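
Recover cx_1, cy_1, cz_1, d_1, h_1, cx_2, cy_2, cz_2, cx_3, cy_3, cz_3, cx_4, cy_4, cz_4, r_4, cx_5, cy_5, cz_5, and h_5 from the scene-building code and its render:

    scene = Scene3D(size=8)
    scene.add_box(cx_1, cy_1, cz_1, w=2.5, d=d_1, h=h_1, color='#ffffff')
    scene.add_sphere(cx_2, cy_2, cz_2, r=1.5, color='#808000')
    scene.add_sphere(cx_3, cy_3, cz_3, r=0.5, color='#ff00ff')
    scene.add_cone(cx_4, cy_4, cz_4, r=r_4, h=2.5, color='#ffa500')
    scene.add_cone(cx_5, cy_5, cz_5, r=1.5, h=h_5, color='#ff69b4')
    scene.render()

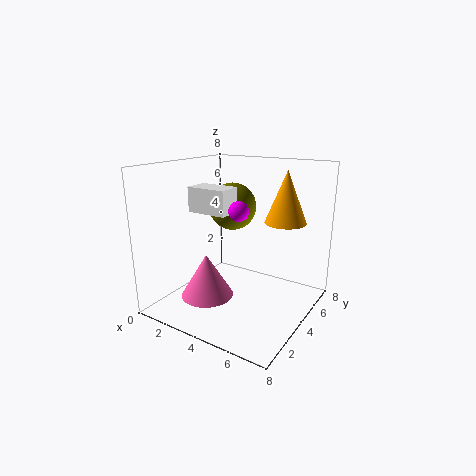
cx_1 = 0.5; cy_1 = 4; cz_1 = 5; d_1 = 1.5; h_1 = 1.5; cx_2 = 2; cy_2 = 6.5; cz_2 = 5; cx_3 = 5; cy_3 = 2.5; cz_3 = 6; cx_4 = 7; cy_4 = 3.5; cz_4 = 5.5; r_4 = 1; cx_5 = 2.5; cy_5 = 3; cz_5 = 0.5; h_5 = 2.5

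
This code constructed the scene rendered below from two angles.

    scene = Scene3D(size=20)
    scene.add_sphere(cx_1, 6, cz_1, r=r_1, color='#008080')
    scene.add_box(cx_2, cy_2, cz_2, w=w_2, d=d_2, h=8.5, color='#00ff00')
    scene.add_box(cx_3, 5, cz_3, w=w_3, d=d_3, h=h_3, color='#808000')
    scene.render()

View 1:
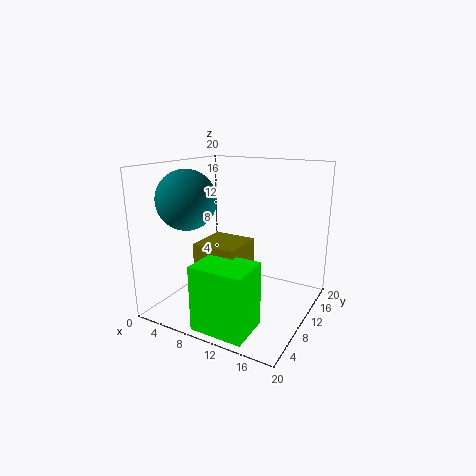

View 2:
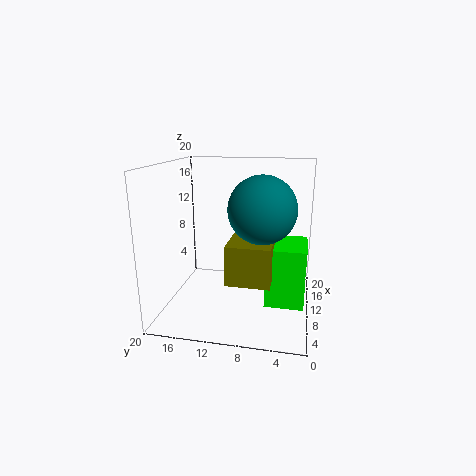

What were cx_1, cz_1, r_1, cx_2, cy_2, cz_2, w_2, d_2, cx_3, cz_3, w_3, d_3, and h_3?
cx_1 = 4.5; cz_1 = 15.5; r_1 = 4; cx_2 = 8.5; cy_2 = 0.5; cz_2 = 0.5; w_2 = 7; d_2 = 5.5; cx_3 = 6; cz_3 = 4.5; w_3 = 6; d_3 = 6; h_3 = 5.5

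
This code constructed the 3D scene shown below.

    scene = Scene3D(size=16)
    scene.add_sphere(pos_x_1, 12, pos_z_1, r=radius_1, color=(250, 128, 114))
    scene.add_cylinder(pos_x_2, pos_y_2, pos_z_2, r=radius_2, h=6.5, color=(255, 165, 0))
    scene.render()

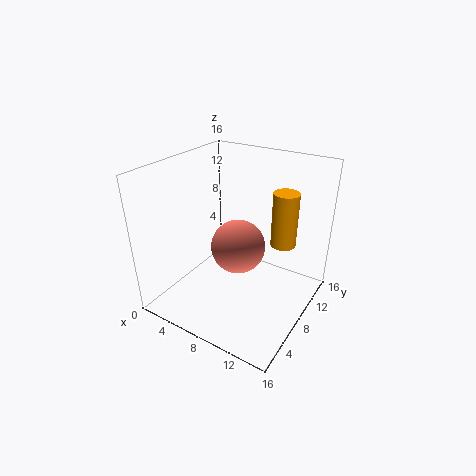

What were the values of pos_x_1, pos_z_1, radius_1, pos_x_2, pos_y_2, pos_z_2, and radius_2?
pos_x_1 = 5.5
pos_z_1 = 4
radius_1 = 3.5
pos_x_2 = 11.5
pos_y_2 = 12.5
pos_z_2 = 6
radius_2 = 1.5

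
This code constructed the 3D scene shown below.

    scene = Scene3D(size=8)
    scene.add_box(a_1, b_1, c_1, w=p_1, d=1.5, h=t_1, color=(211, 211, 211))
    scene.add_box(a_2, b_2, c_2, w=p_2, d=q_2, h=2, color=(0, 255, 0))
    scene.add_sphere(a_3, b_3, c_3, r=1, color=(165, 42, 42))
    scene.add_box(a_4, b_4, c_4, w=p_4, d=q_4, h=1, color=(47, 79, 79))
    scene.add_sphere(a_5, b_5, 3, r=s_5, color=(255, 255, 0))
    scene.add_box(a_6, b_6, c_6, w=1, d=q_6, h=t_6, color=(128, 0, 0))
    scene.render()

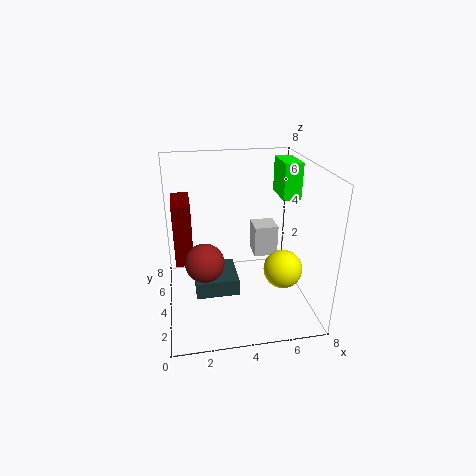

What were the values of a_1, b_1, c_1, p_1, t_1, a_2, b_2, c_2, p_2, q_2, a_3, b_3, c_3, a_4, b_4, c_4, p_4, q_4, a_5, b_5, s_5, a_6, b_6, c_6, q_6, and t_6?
a_1 = 5.5, b_1 = 6, c_1 = 1.5, p_1 = 1.5, t_1 = 2, a_2 = 6.5, b_2 = 4, c_2 = 6, p_2 = 1, q_2 = 2, a_3 = 2, b_3 = 2.5, c_3 = 3.5, a_4 = 1.5, b_4 = 3.5, c_4 = 0.5, p_4 = 2.5, q_4 = 2.5, a_5 = 6, b_5 = 2, s_5 = 1, a_6 = 0.5, b_6 = 4, c_6 = 2.5, q_6 = 2.5, t_6 = 3.5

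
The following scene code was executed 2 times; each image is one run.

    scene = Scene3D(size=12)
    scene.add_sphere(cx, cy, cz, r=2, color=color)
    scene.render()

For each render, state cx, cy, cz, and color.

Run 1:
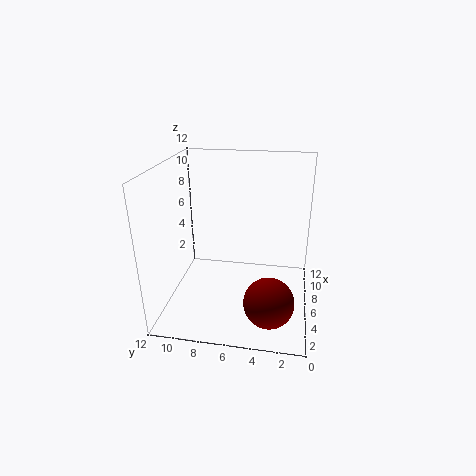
cx = 3
cy = 3
cz = 2
color = 'maroon'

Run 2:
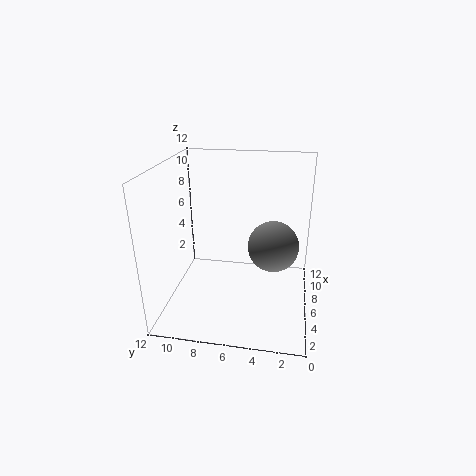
cx = 5
cy = 3
cz = 6
color = 'gray'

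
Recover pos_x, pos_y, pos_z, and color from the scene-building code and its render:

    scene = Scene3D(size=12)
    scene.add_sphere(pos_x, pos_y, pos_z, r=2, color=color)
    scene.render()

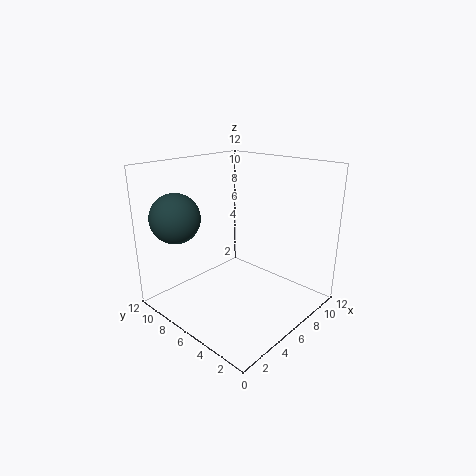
pos_x = 2
pos_y = 9
pos_z = 8
color = 'darkslategray'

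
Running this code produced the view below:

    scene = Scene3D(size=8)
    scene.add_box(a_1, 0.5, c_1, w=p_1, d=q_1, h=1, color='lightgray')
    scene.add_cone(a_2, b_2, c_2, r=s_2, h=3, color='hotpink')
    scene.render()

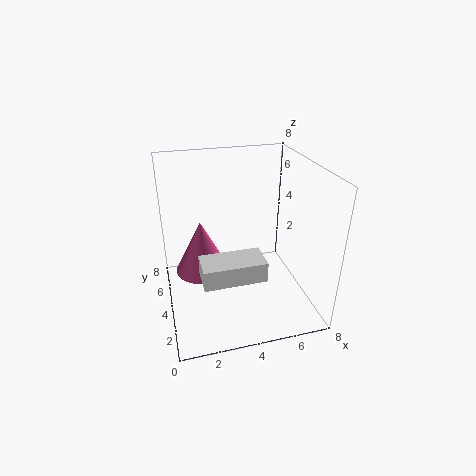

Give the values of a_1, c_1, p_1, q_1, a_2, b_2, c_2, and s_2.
a_1 = 1.5
c_1 = 3.5
p_1 = 3
q_1 = 1.5
a_2 = 2
b_2 = 4.5
c_2 = 2
s_2 = 1.5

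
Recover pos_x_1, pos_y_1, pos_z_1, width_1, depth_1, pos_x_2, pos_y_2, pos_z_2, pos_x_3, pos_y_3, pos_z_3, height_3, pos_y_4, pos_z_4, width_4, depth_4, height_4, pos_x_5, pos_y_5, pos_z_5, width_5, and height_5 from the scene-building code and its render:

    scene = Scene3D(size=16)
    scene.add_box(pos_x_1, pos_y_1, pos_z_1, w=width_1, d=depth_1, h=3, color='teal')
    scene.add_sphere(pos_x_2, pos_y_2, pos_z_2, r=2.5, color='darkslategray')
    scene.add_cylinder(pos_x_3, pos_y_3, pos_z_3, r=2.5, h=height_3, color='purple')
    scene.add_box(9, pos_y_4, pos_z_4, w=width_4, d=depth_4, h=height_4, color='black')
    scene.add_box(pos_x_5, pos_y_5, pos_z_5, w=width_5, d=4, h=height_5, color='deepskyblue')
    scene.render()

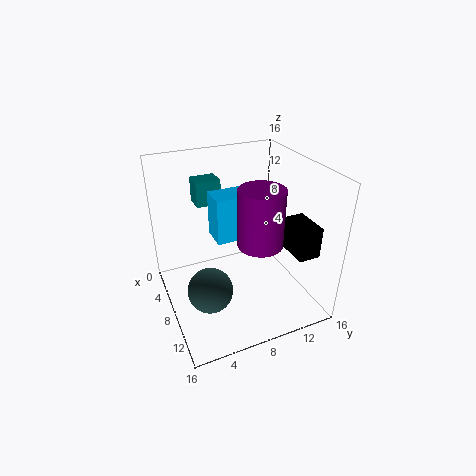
pos_x_1 = 0.5
pos_y_1 = 5
pos_z_1 = 10
width_1 = 2.5
depth_1 = 3
pos_x_2 = 9.5
pos_y_2 = 4
pos_z_2 = 3
pos_x_3 = 9.5
pos_y_3 = 10
pos_z_3 = 7.5
height_3 = 6.5
pos_y_4 = 13
pos_z_4 = 6.5
width_4 = 4
depth_4 = 2.5
height_4 = 3.5
pos_x_5 = 5.5
pos_y_5 = 5.5
pos_z_5 = 8
width_5 = 3
height_5 = 5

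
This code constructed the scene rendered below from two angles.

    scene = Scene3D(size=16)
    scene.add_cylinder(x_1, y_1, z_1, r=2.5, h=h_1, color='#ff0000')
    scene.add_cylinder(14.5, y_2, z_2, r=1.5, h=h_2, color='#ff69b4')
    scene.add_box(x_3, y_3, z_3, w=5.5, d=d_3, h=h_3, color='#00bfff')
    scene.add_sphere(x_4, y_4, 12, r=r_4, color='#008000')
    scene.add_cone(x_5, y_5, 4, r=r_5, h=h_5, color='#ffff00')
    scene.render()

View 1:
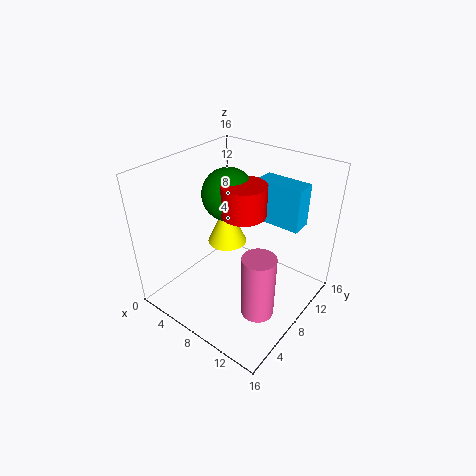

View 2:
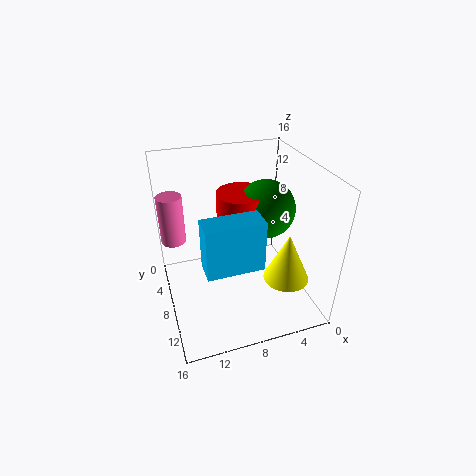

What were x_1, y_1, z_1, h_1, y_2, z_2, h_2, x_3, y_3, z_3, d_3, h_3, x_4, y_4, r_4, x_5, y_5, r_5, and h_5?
x_1 = 8
y_1 = 9
z_1 = 10.5
h_1 = 3.5
y_2 = 2.5
z_2 = 5.5
h_2 = 6
x_3 = 7.5
y_3 = 12
z_3 = 8.5
d_3 = 2.5
h_3 = 5
x_4 = 5.5
y_4 = 9.5
r_4 = 3
x_5 = 3.5
y_5 = 11.5
r_5 = 2.5
h_5 = 5.5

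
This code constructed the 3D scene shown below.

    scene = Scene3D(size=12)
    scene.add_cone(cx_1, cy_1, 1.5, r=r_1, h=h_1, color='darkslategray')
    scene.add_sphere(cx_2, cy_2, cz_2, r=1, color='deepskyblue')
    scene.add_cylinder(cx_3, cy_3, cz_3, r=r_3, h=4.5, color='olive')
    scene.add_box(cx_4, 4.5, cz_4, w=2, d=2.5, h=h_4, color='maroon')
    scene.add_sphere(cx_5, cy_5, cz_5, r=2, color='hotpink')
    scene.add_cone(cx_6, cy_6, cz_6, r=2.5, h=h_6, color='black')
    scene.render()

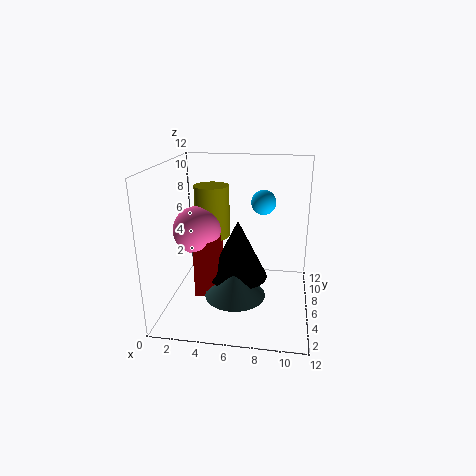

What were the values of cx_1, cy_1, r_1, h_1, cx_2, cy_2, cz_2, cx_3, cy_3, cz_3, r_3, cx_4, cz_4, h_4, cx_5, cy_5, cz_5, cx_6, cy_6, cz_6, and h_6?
cx_1 = 6
cy_1 = 4.5
r_1 = 2.5
h_1 = 2.5
cx_2 = 8
cy_2 = 6.5
cz_2 = 9
cx_3 = 3.5
cy_3 = 7.5
cz_3 = 5.5
r_3 = 1.5
cx_4 = 2.5
cz_4 = 1
h_4 = 5
cx_5 = 2.5
cy_5 = 6
cz_5 = 6.5
cx_6 = 6
cy_6 = 6
cz_6 = 2.5
h_6 = 5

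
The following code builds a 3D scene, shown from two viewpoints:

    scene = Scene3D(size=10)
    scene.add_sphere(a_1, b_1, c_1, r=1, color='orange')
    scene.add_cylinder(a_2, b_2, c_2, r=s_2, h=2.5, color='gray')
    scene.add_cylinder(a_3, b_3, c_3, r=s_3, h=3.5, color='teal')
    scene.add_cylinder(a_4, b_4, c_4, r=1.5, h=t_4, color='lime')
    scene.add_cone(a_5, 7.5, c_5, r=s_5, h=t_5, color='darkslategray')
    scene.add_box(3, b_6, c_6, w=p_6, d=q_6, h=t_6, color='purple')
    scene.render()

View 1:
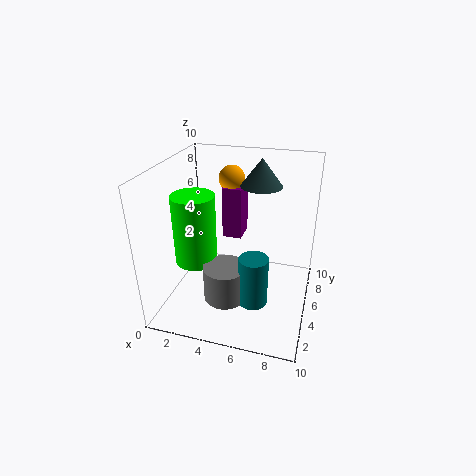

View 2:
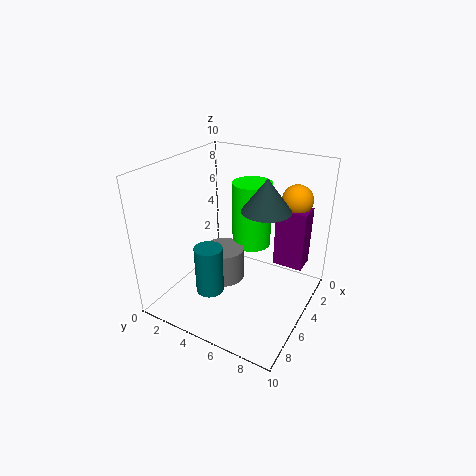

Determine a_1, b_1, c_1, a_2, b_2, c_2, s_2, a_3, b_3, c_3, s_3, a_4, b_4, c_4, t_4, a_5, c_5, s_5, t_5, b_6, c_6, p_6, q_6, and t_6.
a_1 = 3.5, b_1 = 8.5, c_1 = 8, a_2 = 4.5, b_2 = 3.5, c_2 = 1, s_2 = 1.5, a_3 = 6.5, b_3 = 3.5, c_3 = 1, s_3 = 1, a_4 = 2, b_4 = 4.5, c_4 = 3, t_4 = 5, a_5 = 6, c_5 = 8, s_5 = 1.5, t_5 = 2, b_6 = 7.5, c_6 = 3.5, p_6 = 1.5, q_6 = 2, t_6 = 4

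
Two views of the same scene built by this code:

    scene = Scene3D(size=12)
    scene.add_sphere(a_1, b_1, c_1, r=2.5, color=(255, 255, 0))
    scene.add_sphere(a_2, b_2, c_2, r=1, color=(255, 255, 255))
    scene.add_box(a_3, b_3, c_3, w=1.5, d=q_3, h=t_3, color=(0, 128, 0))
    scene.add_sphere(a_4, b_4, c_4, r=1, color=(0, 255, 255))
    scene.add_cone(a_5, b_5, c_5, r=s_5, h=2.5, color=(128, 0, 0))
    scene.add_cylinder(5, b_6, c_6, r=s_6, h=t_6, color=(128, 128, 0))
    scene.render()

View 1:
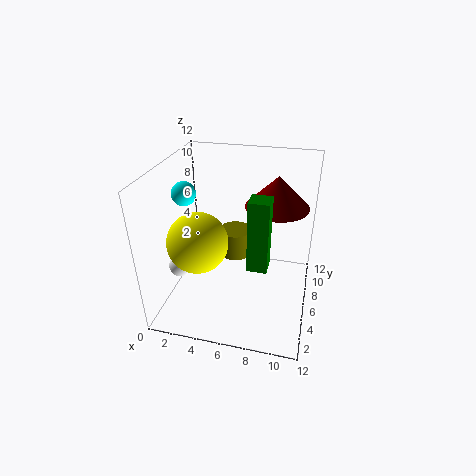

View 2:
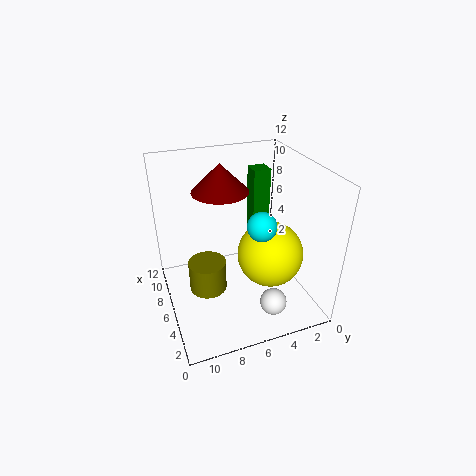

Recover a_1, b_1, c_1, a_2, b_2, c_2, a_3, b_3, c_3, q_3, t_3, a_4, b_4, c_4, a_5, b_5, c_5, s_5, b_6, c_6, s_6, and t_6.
a_1 = 3; b_1 = 4.5; c_1 = 6; a_2 = 1; b_2 = 5; c_2 = 3; a_3 = 7.5; b_3 = 2.5; c_3 = 5.5; q_3 = 1.5; t_3 = 5.5; a_4 = 1.5; b_4 = 6; c_4 = 9.5; a_5 = 9; b_5 = 6.5; c_5 = 9; s_5 = 2.5; b_6 = 9; c_6 = 2.5; s_6 = 1.5; t_6 = 2.5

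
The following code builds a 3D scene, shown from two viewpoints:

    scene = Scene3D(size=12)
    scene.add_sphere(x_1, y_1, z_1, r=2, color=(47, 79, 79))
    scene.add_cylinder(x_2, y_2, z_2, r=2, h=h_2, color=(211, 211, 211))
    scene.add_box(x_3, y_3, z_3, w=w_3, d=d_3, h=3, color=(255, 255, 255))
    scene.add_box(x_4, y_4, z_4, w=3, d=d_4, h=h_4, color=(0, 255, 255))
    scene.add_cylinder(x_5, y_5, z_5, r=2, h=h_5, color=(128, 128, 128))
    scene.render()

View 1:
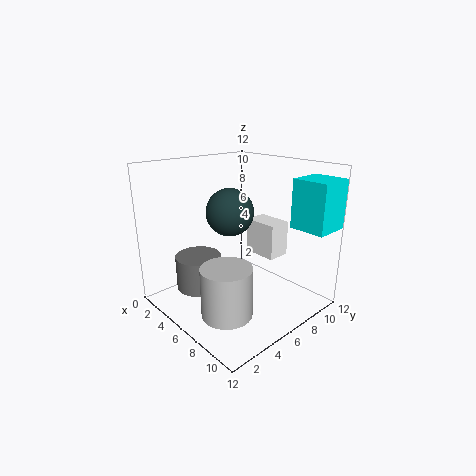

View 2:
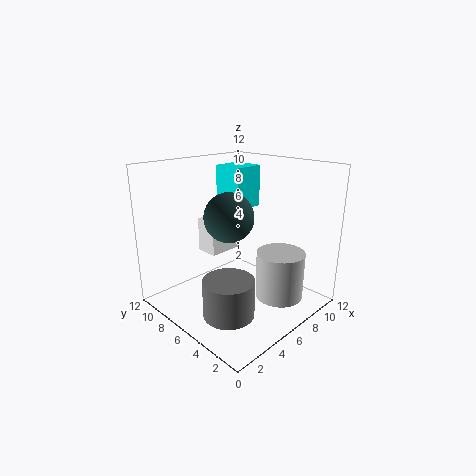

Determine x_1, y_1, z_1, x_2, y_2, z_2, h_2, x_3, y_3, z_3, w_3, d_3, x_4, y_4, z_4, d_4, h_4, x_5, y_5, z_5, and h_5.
x_1 = 5, y_1 = 6, z_1 = 8, x_2 = 8, y_2 = 3, z_2 = 1, h_2 = 4, x_3 = 5, y_3 = 8, z_3 = 4, w_3 = 3, d_3 = 2, x_4 = 9, y_4 = 9, z_4 = 7, d_4 = 3, h_4 = 4, x_5 = 3, y_5 = 4, z_5 = 1, h_5 = 3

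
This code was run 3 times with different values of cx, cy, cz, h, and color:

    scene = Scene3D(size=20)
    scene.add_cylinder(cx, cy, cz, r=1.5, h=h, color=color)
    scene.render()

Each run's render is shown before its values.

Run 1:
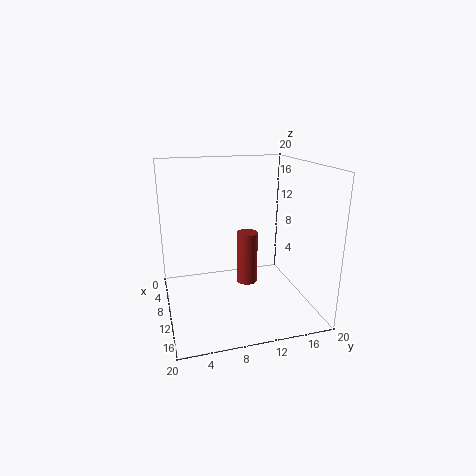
cx = 9.5; cy = 11.5; cz = 3; h = 7.5; color = 'brown'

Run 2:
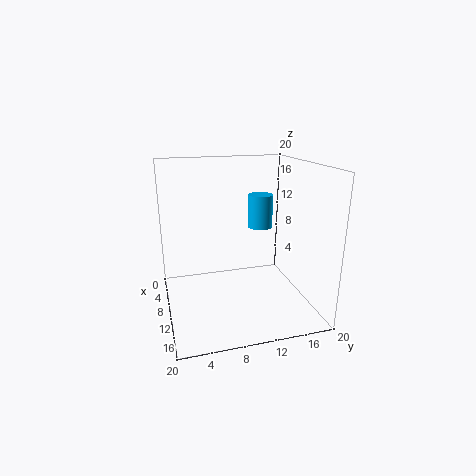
cx = 14.5; cy = 11.5; cz = 13; h = 4; color = 'deepskyblue'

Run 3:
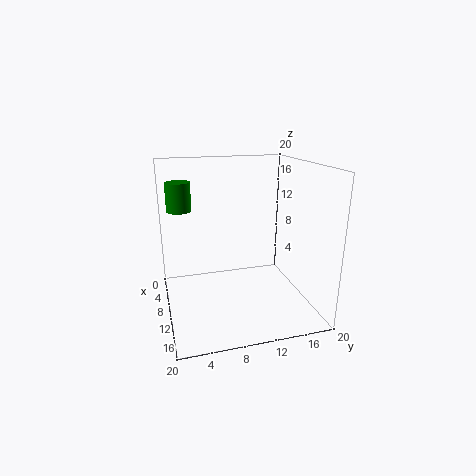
cx = 12; cy = 2; cz = 15; h = 3.5; color = 'green'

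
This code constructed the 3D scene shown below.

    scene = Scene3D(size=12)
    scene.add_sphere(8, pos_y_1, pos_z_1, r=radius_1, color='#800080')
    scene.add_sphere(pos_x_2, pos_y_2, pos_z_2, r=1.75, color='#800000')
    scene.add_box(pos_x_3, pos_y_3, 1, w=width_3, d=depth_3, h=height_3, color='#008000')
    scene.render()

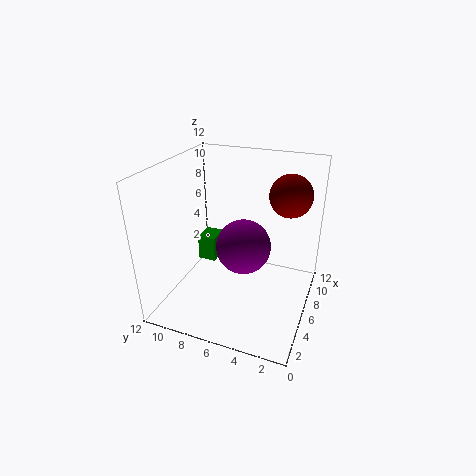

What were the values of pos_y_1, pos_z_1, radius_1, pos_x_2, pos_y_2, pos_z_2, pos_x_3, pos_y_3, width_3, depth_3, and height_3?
pos_y_1 = 6.25; pos_z_1 = 4; radius_1 = 2.5; pos_x_2 = 8; pos_y_2 = 2.25; pos_z_2 = 9.5; pos_x_3 = 9; pos_y_3 = 9.75; width_3 = 2.25; depth_3 = 1.75; height_3 = 2.5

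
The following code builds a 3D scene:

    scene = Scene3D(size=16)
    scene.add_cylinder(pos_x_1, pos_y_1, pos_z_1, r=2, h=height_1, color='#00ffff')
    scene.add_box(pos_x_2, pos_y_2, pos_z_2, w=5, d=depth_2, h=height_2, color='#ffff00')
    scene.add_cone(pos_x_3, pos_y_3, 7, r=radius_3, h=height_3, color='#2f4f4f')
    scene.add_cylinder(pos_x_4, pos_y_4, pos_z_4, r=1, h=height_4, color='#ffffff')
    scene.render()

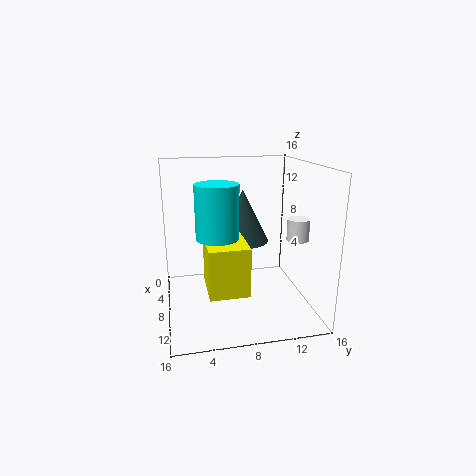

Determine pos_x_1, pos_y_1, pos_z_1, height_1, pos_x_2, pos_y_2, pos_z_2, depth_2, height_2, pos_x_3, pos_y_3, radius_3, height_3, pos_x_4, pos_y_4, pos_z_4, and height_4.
pos_x_1 = 13, pos_y_1 = 5, pos_z_1 = 10, height_1 = 5, pos_x_2 = 9, pos_y_2 = 4, pos_z_2 = 4, depth_2 = 4, height_2 = 5, pos_x_3 = 6, pos_y_3 = 9, radius_3 = 3, height_3 = 6, pos_x_4 = 15, pos_y_4 = 12, pos_z_4 = 10, height_4 = 2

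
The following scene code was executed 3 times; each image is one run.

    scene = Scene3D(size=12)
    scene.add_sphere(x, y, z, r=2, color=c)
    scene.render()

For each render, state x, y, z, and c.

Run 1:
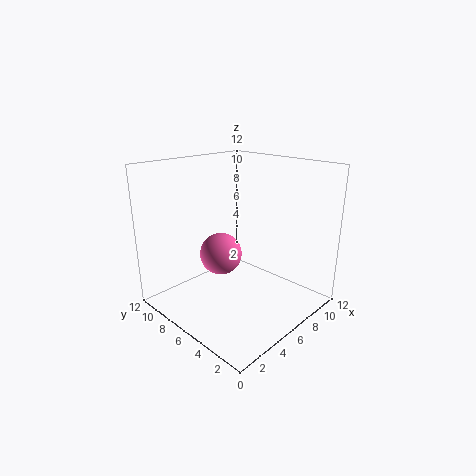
x = 7.25
y = 9.5
z = 3
c = 'hotpink'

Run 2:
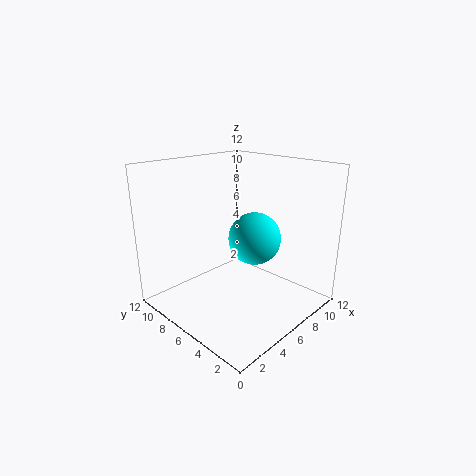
x = 5.5
y = 3.75
z = 6.75
c = 'cyan'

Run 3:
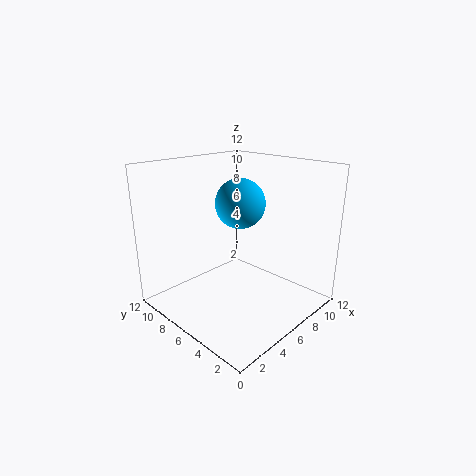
x = 6
y = 5.75
z = 9
c = 'deepskyblue'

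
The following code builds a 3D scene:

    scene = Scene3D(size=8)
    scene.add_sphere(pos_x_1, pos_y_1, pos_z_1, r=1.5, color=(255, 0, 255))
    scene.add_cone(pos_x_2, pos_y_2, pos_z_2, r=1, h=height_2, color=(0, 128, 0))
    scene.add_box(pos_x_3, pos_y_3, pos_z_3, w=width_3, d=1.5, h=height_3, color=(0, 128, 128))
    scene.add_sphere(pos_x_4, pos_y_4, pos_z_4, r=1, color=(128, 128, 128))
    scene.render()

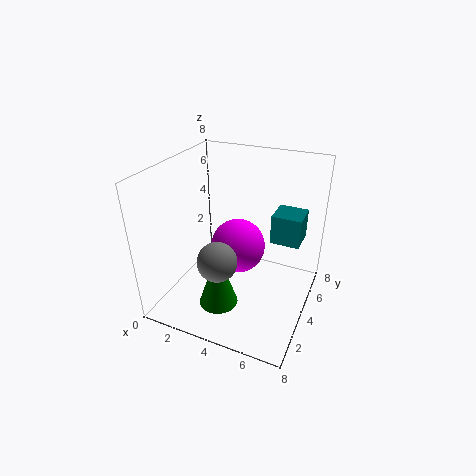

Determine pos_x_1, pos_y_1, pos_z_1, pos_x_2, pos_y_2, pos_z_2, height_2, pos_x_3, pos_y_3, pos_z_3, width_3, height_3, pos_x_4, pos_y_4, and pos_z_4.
pos_x_1 = 4; pos_y_1 = 4; pos_z_1 = 3.5; pos_x_2 = 4; pos_y_2 = 1.5; pos_z_2 = 1.5; height_2 = 3; pos_x_3 = 6; pos_y_3 = 3.5; pos_z_3 = 4.5; width_3 = 1.5; height_3 = 1.5; pos_x_4 = 4; pos_y_4 = 1.5; pos_z_4 = 4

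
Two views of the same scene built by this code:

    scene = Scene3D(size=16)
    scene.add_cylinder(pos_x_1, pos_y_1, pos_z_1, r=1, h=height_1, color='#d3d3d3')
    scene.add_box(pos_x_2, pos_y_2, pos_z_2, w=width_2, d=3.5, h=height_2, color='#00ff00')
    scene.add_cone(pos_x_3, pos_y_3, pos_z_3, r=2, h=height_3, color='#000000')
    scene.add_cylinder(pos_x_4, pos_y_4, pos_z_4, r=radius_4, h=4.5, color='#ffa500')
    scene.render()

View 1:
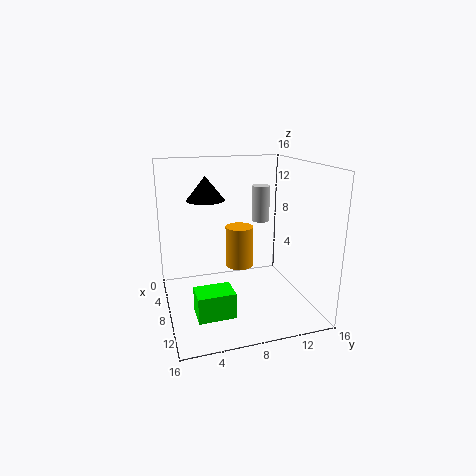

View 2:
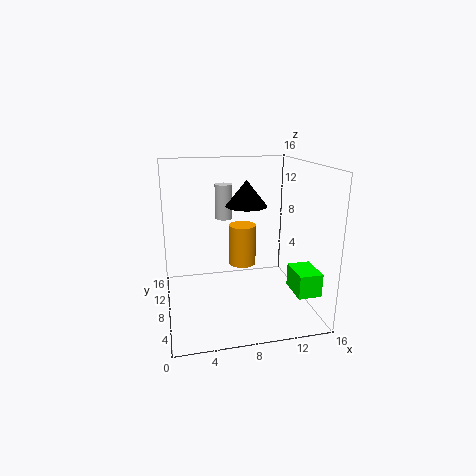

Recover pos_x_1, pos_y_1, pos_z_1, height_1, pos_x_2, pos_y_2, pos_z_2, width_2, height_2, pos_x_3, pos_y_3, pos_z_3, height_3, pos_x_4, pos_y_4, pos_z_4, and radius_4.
pos_x_1 = 7; pos_y_1 = 11; pos_z_1 = 9.5; height_1 = 4; pos_x_2 = 13; pos_y_2 = 2; pos_z_2 = 3; width_2 = 2.5; height_2 = 2.5; pos_x_3 = 8; pos_y_3 = 4.5; pos_z_3 = 12.5; height_3 = 2.5; pos_x_4 = 8.5; pos_y_4 = 8; pos_z_4 = 5; radius_4 = 1.5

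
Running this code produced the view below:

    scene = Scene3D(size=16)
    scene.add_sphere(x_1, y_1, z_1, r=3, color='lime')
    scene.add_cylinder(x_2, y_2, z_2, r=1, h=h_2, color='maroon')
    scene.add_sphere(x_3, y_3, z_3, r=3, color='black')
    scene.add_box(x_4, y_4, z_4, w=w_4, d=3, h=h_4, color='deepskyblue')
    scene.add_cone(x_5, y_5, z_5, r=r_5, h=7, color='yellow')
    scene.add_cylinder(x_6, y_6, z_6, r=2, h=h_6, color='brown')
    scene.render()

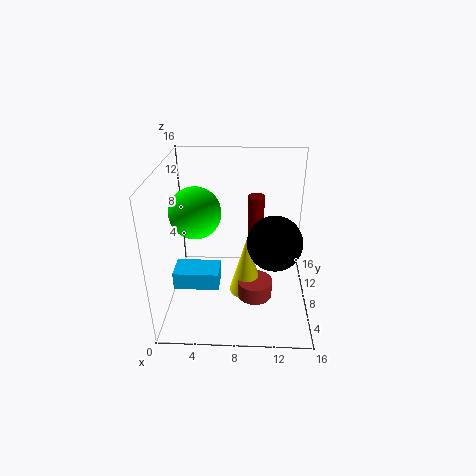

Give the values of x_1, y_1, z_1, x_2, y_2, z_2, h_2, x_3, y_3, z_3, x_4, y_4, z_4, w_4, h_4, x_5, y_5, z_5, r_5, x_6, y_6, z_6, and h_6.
x_1 = 3
y_1 = 10
z_1 = 10
x_2 = 10
y_2 = 13
z_2 = 5
h_2 = 6
x_3 = 12
y_3 = 7
z_3 = 8
x_4 = 1
y_4 = 5
z_4 = 3
w_4 = 5
h_4 = 2
x_5 = 9
y_5 = 8
z_5 = 1
r_5 = 2
x_6 = 10
y_6 = 7
z_6 = 1
h_6 = 2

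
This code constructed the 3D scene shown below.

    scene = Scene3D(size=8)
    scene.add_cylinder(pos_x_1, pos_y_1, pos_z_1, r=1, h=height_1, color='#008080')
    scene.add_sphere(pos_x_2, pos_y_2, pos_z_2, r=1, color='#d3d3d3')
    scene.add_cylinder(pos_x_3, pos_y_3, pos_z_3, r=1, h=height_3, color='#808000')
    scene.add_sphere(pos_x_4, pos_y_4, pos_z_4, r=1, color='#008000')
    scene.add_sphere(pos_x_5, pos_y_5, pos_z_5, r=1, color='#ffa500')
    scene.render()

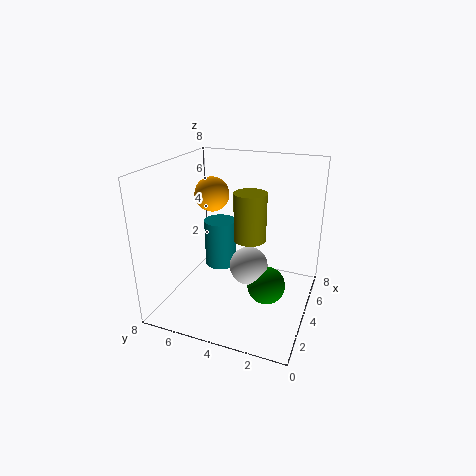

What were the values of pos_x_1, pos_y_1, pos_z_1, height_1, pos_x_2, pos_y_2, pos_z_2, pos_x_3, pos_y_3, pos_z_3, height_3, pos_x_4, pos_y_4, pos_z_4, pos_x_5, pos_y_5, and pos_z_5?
pos_x_1 = 6; pos_y_1 = 6; pos_z_1 = 1; height_1 = 3; pos_x_2 = 3; pos_y_2 = 3; pos_z_2 = 3; pos_x_3 = 6; pos_y_3 = 4; pos_z_3 = 3; height_3 = 3; pos_x_4 = 3; pos_y_4 = 2; pos_z_4 = 2; pos_x_5 = 5; pos_y_5 = 6; pos_z_5 = 6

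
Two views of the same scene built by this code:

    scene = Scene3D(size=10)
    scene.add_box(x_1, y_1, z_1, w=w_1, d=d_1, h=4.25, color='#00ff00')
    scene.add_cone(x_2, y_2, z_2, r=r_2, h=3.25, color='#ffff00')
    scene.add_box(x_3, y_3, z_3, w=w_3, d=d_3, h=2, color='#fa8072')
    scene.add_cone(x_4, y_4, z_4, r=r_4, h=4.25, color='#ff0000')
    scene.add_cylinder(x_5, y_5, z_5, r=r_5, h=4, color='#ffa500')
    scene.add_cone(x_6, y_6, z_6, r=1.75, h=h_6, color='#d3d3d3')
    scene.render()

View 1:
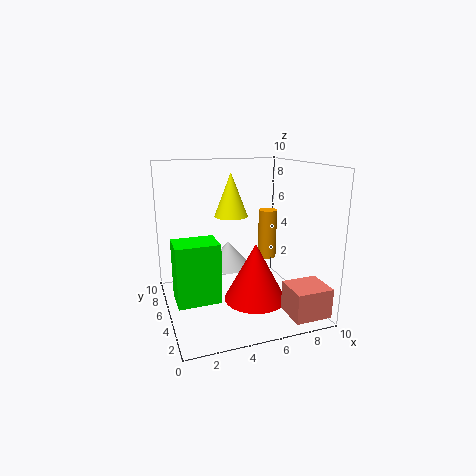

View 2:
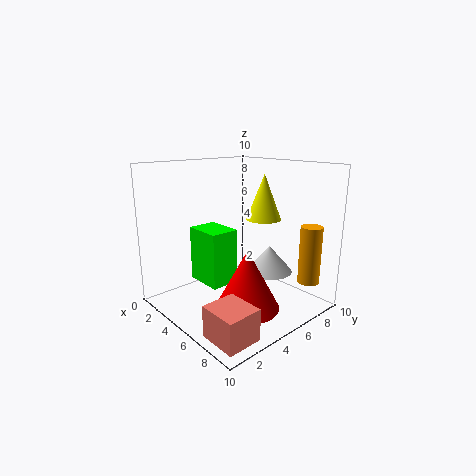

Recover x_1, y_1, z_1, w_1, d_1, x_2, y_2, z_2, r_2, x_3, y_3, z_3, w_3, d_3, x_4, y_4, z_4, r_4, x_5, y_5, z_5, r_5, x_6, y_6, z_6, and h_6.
x_1 = 0.5; y_1 = 4; z_1 = 0.75; w_1 = 3; d_1 = 2.25; x_2 = 5.25; y_2 = 7.25; z_2 = 6; r_2 = 1.25; x_3 = 7.25; y_3 = 0.25; z_3 = 0.5; w_3 = 2.5; d_3 = 2.25; x_4 = 6.25; y_4 = 4.75; z_4 = 0.25; r_4 = 2.25; x_5 = 8.75; y_5 = 8.25; z_5 = 2; r_5 = 0.75; x_6 = 5.25; y_6 = 8; z_6 = 1.75; h_6 = 2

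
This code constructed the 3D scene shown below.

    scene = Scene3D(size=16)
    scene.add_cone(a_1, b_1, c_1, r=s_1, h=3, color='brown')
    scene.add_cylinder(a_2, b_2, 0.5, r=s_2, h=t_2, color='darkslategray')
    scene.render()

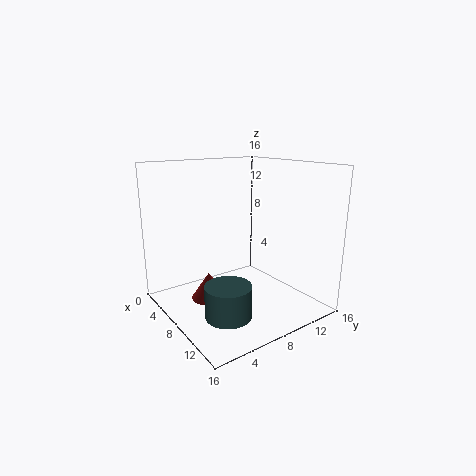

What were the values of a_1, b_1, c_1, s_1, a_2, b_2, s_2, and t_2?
a_1 = 6.5; b_1 = 5; c_1 = 1; s_1 = 2; a_2 = 10.5; b_2 = 5; s_2 = 2.5; t_2 = 3.5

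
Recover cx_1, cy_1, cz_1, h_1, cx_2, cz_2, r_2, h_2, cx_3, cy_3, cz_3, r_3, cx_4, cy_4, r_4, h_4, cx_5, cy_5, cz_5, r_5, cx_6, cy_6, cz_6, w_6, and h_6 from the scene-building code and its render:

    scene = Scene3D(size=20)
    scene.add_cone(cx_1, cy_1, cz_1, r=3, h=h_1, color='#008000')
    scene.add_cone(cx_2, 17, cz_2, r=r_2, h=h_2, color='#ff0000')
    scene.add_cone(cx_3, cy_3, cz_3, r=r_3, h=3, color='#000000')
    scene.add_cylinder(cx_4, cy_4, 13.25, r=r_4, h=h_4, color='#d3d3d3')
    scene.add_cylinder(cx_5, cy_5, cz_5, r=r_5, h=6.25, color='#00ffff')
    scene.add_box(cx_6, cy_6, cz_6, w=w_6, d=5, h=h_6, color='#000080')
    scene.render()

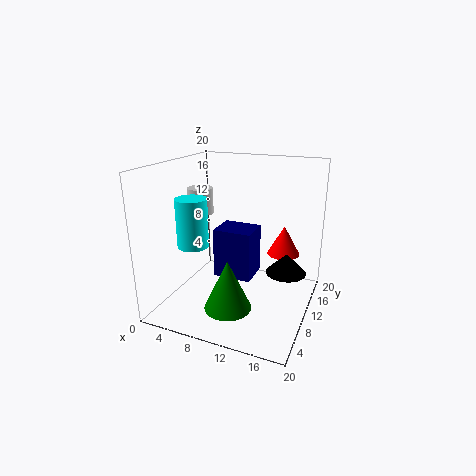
cx_1 = 11.25
cy_1 = 3.75
cz_1 = 3
h_1 = 6.5
cx_2 = 14.75
cz_2 = 5.5
r_2 = 2.5
h_2 = 4.5
cx_3 = 16
cy_3 = 14.25
cz_3 = 3.75
r_3 = 3
cx_4 = 4.75
cy_4 = 9.25
r_4 = 1.75
h_4 = 3.5
cx_5 = 6
cy_5 = 4.75
cz_5 = 10.25
r_5 = 2
cx_6 = 4.75
cy_6 = 12.5
cz_6 = 1.75
w_6 = 6
h_6 = 7.75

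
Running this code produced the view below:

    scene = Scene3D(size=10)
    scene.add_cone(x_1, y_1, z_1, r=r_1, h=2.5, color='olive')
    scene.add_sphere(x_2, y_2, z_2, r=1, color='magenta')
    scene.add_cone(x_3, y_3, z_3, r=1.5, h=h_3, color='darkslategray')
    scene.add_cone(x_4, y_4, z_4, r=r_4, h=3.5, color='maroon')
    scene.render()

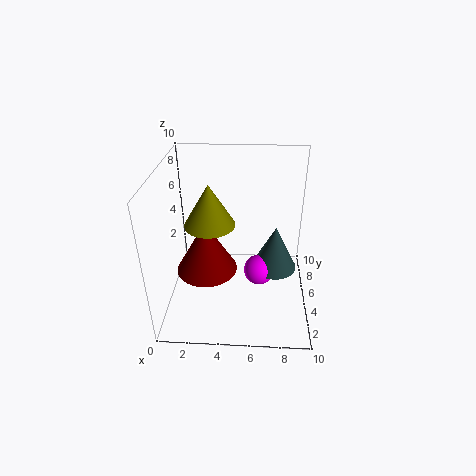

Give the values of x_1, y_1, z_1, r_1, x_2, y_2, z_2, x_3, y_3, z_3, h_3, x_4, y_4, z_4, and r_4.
x_1 = 3.5, y_1 = 2.5, z_1 = 7.5, r_1 = 1.5, x_2 = 6.5, y_2 = 3.5, z_2 = 3.5, x_3 = 7.5, y_3 = 4, z_3 = 3.5, h_3 = 3, x_4 = 3, y_4 = 3.5, z_4 = 3.5, r_4 = 2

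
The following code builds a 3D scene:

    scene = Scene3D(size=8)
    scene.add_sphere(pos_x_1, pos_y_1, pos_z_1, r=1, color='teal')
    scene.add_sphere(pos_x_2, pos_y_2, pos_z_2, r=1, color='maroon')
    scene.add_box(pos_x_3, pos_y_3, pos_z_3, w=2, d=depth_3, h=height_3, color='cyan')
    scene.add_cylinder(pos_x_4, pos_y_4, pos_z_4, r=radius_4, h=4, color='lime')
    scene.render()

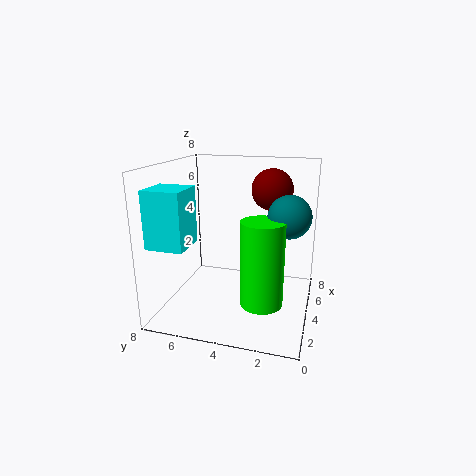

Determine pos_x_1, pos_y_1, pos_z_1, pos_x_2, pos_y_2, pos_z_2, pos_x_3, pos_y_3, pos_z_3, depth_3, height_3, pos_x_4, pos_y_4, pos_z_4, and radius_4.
pos_x_1 = 2, pos_y_1 = 1, pos_z_1 = 6, pos_x_2 = 3, pos_y_2 = 2, pos_z_2 = 7, pos_x_3 = 1, pos_y_3 = 6, pos_z_3 = 4, depth_3 = 2, height_3 = 3, pos_x_4 = 1, pos_y_4 = 2, pos_z_4 = 2, radius_4 = 1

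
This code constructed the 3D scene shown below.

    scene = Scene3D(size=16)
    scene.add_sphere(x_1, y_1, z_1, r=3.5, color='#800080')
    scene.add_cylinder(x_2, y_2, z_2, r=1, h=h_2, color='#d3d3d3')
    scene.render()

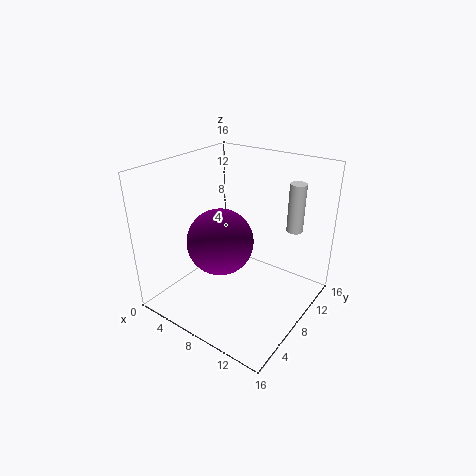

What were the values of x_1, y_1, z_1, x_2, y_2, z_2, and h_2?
x_1 = 7.5, y_1 = 5.5, z_1 = 8.5, x_2 = 11.5, y_2 = 15, z_2 = 7, h_2 = 6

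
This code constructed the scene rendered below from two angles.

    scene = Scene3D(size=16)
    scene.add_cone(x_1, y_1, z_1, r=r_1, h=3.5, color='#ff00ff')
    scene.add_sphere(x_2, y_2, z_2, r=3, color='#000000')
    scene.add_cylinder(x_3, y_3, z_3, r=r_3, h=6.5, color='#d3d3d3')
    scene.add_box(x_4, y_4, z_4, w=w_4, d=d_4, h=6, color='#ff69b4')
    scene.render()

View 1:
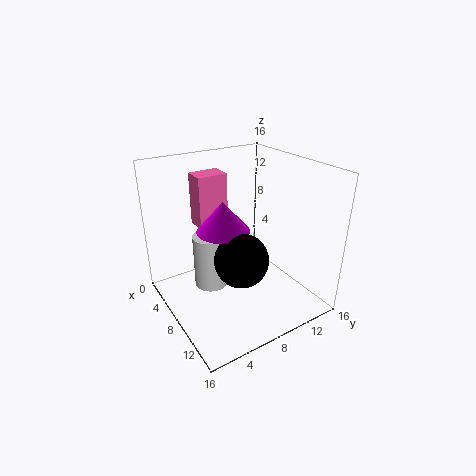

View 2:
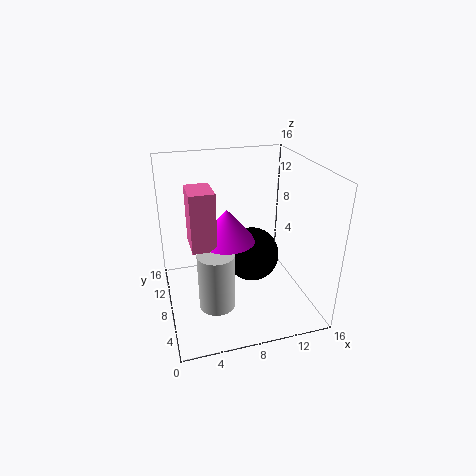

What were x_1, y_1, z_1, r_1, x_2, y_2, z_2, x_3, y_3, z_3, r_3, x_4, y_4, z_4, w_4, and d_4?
x_1 = 6.5, y_1 = 7, z_1 = 8.5, r_1 = 3, x_2 = 9.5, y_2 = 7.5, z_2 = 6, x_3 = 5, y_3 = 6, z_3 = 1, r_3 = 2, x_4 = 2.5, y_4 = 5, z_4 = 8.5, w_4 = 2.5, d_4 = 3.5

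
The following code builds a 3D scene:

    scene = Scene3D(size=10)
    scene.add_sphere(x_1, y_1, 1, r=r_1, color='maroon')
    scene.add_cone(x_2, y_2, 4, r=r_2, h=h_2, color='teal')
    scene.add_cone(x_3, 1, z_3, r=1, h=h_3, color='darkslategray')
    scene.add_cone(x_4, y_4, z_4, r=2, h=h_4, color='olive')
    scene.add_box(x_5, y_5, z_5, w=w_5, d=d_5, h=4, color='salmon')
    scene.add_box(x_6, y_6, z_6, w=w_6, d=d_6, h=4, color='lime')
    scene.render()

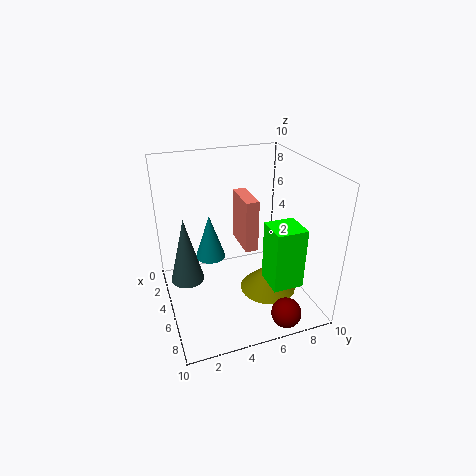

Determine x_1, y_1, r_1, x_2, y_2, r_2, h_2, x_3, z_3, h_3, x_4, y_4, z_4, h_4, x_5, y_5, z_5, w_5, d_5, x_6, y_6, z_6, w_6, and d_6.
x_1 = 9; y_1 = 7; r_1 = 1; x_2 = 5; y_2 = 3; r_2 = 1; h_2 = 3; x_3 = 7; z_3 = 4; h_3 = 4; x_4 = 6; y_4 = 7; z_4 = 1; h_4 = 2; x_5 = 1; y_5 = 6; z_5 = 3; w_5 = 3; d_5 = 1; x_6 = 7; y_6 = 6; z_6 = 3; w_6 = 2; d_6 = 2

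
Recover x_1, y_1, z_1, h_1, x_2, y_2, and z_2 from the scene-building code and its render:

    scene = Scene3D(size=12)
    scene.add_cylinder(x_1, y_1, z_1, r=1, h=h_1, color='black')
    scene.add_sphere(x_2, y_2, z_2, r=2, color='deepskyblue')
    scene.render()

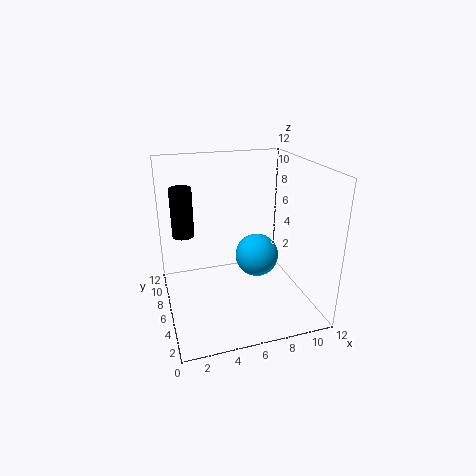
x_1 = 2, y_1 = 10, z_1 = 5, h_1 = 4.5, x_2 = 8.5, y_2 = 8, z_2 = 3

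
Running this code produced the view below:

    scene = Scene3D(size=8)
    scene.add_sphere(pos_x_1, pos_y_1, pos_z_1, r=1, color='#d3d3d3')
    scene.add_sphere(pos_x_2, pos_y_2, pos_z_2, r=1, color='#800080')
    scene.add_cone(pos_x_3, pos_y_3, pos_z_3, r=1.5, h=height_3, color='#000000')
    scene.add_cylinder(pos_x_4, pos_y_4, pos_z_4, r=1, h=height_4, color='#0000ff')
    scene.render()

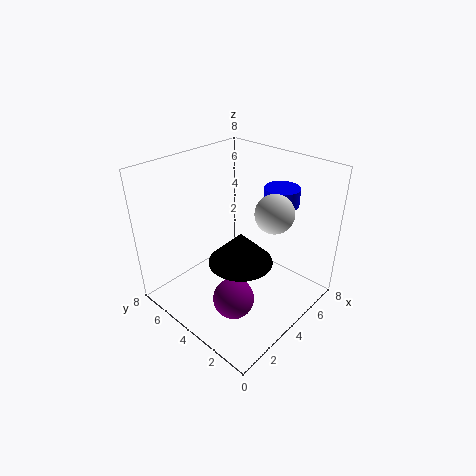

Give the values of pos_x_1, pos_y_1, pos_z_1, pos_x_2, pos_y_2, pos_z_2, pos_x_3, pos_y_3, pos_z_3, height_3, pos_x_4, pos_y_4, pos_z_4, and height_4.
pos_x_1 = 4.5; pos_y_1 = 2; pos_z_1 = 6; pos_x_2 = 1.5; pos_y_2 = 2; pos_z_2 = 2.5; pos_x_3 = 2; pos_y_3 = 2; pos_z_3 = 4.5; height_3 = 1.5; pos_x_4 = 6.5; pos_y_4 = 3; pos_z_4 = 5.5; height_4 = 1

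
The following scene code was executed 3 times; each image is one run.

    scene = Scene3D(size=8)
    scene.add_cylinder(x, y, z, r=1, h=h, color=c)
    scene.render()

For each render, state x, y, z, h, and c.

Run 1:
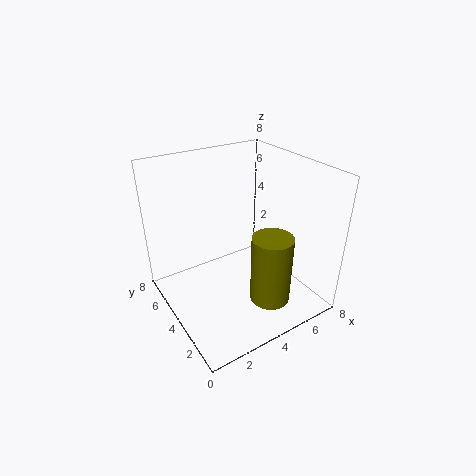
x = 4
y = 1
z = 2
h = 3.5
c = 'olive'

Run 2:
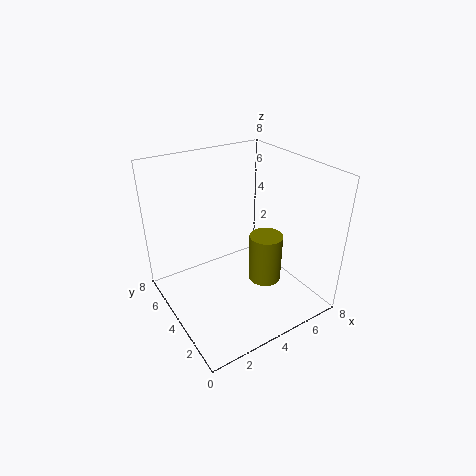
x = 6
y = 4
z = 0.5
h = 3
c = 'olive'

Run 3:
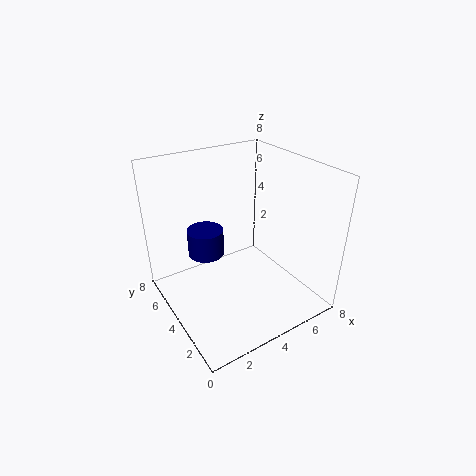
x = 2.5
y = 5
z = 3
h = 1.5
c = 'navy'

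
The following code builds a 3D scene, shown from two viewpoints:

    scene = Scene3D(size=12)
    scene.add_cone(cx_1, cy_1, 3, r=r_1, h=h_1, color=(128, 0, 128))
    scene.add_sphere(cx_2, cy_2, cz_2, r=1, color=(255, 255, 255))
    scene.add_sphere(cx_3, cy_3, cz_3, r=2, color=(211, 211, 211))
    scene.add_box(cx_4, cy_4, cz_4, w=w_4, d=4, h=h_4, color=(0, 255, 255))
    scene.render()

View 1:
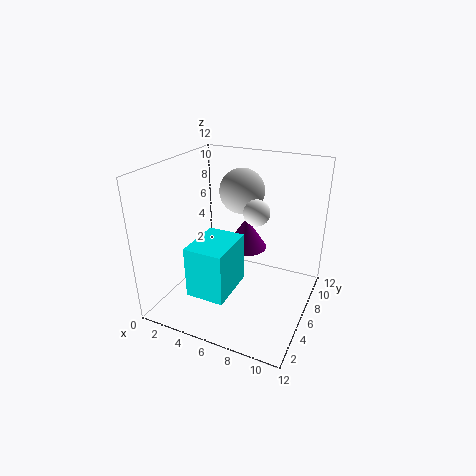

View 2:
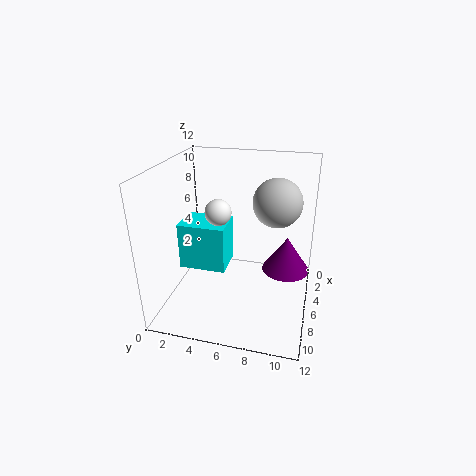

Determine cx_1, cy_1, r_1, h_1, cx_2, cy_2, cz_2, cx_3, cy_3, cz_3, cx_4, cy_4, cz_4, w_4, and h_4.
cx_1 = 5; cy_1 = 10; r_1 = 2; h_1 = 3; cx_2 = 8; cy_2 = 5; cz_2 = 9; cx_3 = 5; cy_3 = 9; cz_3 = 9; cx_4 = 4; cy_4 = 1; cz_4 = 3; w_4 = 3; h_4 = 4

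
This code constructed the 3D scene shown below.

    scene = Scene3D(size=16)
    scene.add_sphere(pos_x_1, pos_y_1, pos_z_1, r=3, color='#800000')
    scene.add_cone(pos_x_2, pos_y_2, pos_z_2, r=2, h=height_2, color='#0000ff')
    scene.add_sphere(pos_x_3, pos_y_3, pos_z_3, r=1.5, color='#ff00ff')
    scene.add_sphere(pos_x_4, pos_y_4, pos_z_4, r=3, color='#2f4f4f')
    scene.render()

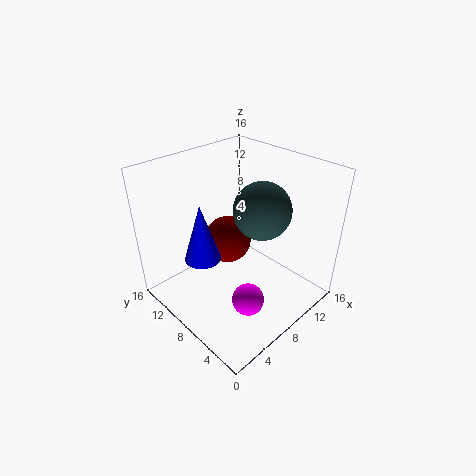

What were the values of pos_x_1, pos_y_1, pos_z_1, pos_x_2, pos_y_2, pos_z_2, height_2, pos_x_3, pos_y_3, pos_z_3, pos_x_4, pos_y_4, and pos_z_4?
pos_x_1 = 10.5, pos_y_1 = 12.5, pos_z_1 = 4.5, pos_x_2 = 4.5, pos_y_2 = 10, pos_z_2 = 6, height_2 = 6.5, pos_x_3 = 3.5, pos_y_3 = 2, pos_z_3 = 6, pos_x_4 = 9, pos_y_4 = 5.5, pos_z_4 = 12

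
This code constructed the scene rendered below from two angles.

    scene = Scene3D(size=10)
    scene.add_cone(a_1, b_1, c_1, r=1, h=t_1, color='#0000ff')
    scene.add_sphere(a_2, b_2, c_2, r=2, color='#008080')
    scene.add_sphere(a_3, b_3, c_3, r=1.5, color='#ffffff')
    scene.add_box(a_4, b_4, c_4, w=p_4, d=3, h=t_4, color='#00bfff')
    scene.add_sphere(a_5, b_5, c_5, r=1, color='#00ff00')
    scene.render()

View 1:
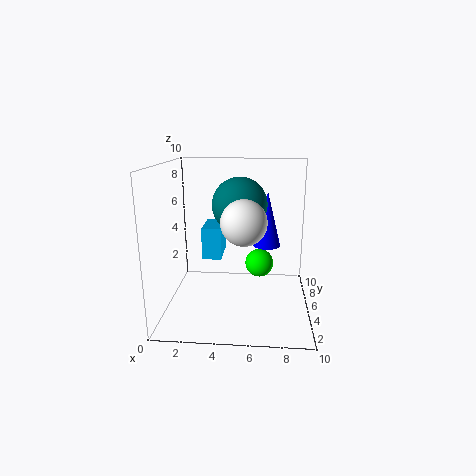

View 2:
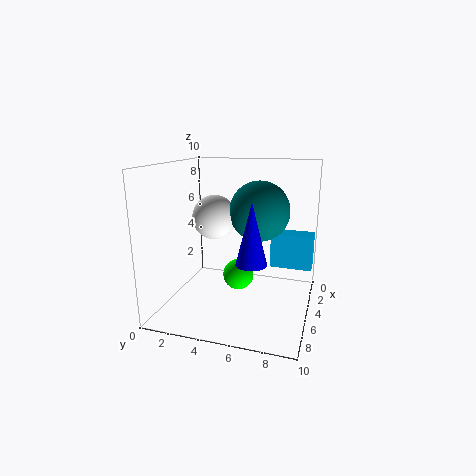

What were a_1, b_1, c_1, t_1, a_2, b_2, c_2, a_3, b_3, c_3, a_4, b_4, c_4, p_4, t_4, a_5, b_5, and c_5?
a_1 = 7
b_1 = 6.5
c_1 = 4
t_1 = 4
a_2 = 5
b_2 = 6.5
c_2 = 7
a_3 = 5.5
b_3 = 3.5
c_3 = 6.5
a_4 = 2
b_4 = 7
c_4 = 2.5
p_4 = 1.5
t_4 = 2.5
a_5 = 6.5
b_5 = 5.5
c_5 = 3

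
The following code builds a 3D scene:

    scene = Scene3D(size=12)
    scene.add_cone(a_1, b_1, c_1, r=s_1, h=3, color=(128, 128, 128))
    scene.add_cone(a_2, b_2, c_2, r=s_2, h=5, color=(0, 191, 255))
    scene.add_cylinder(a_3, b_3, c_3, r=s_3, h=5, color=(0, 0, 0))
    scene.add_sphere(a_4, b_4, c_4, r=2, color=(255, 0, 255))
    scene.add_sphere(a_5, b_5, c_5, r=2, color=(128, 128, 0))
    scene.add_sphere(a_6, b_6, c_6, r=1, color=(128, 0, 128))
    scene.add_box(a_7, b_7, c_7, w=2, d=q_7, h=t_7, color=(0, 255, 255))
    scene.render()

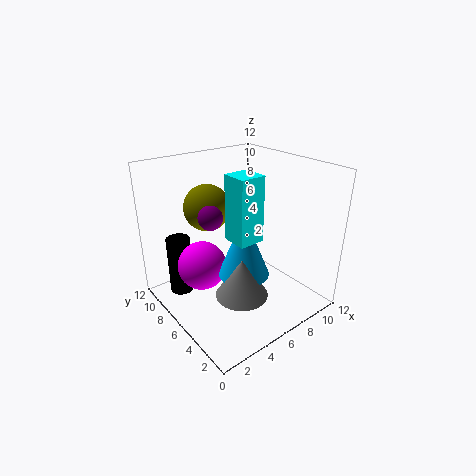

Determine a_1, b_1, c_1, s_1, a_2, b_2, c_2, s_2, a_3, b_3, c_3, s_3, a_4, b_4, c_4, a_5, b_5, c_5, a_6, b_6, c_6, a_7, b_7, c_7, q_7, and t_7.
a_1 = 4
b_1 = 3
c_1 = 3
s_1 = 2
a_2 = 5
b_2 = 4
c_2 = 4
s_2 = 2
a_3 = 2
b_3 = 9
c_3 = 1
s_3 = 1
a_4 = 3
b_4 = 7
c_4 = 4
a_5 = 5
b_5 = 9
c_5 = 8
a_6 = 4
b_6 = 7
c_6 = 8
a_7 = 4
b_7 = 3
c_7 = 7
q_7 = 2
t_7 = 5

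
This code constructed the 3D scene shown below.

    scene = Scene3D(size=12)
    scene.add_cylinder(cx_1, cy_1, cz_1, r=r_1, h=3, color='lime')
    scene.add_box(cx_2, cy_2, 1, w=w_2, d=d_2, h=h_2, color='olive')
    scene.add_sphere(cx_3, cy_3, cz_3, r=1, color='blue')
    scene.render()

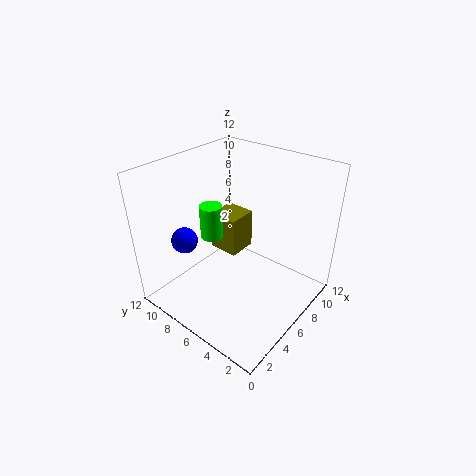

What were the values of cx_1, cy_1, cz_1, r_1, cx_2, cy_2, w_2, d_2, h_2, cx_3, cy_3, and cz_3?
cx_1 = 6
cy_1 = 9
cz_1 = 5
r_1 = 1
cx_2 = 9
cy_2 = 9
w_2 = 3
d_2 = 3
h_2 = 4
cx_3 = 2
cy_3 = 8
cz_3 = 7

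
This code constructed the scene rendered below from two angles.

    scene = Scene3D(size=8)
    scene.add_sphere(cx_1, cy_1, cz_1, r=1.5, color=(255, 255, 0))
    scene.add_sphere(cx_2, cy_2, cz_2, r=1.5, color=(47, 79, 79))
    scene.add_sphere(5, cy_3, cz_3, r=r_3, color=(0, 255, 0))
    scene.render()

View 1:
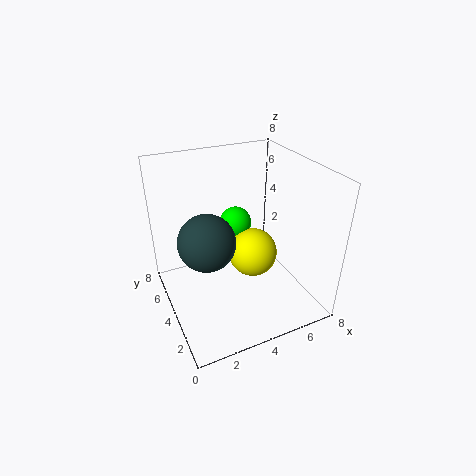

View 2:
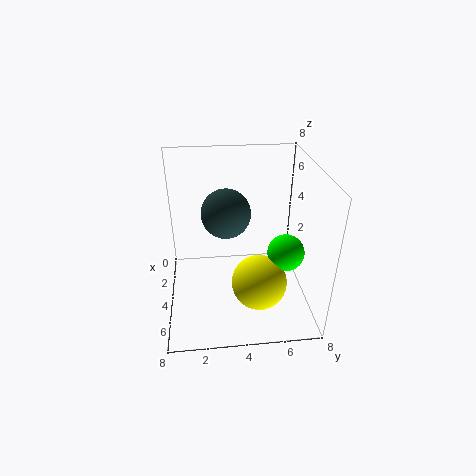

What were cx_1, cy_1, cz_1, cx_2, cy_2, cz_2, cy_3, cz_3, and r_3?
cx_1 = 5.5
cy_1 = 5
cz_1 = 2
cx_2 = 2
cy_2 = 3.5
cz_2 = 4.5
cy_3 = 6.5
cz_3 = 3.5
r_3 = 1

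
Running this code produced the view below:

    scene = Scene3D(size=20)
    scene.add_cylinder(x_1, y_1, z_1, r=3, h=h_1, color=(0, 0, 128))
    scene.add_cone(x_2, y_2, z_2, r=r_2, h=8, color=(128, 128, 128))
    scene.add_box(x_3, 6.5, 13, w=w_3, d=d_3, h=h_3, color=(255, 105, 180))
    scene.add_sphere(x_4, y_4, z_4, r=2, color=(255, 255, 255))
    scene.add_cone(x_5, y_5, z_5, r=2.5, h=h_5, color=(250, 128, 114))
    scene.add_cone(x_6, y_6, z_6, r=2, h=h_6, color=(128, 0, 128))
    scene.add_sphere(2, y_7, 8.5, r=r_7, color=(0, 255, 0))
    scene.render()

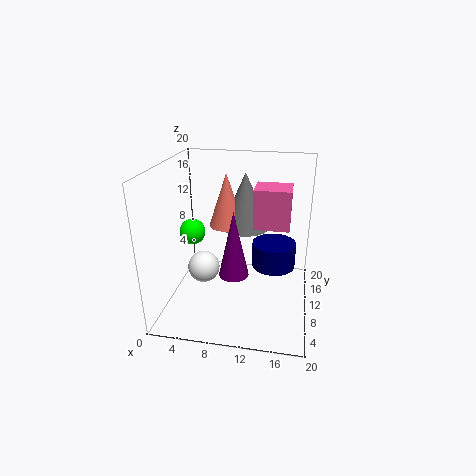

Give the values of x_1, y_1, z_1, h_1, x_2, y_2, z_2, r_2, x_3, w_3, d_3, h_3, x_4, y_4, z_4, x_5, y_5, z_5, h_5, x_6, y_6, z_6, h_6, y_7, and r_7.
x_1 = 15, y_1 = 10.5, z_1 = 6, h_1 = 3.5, x_2 = 10.5, y_2 = 13, z_2 = 10.5, r_2 = 3.5, x_3 = 12.5, w_3 = 4.5, d_3 = 4, h_3 = 5, x_4 = 6.5, y_4 = 5, z_4 = 8, x_5 = 8, y_5 = 12, z_5 = 11, h_5 = 7.5, x_6 = 10, y_6 = 7, z_6 = 6, h_6 = 9, y_7 = 14, r_7 = 2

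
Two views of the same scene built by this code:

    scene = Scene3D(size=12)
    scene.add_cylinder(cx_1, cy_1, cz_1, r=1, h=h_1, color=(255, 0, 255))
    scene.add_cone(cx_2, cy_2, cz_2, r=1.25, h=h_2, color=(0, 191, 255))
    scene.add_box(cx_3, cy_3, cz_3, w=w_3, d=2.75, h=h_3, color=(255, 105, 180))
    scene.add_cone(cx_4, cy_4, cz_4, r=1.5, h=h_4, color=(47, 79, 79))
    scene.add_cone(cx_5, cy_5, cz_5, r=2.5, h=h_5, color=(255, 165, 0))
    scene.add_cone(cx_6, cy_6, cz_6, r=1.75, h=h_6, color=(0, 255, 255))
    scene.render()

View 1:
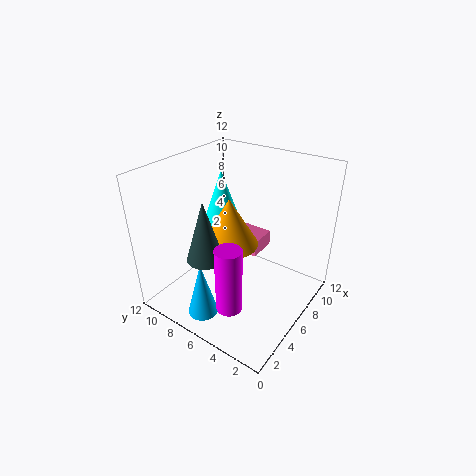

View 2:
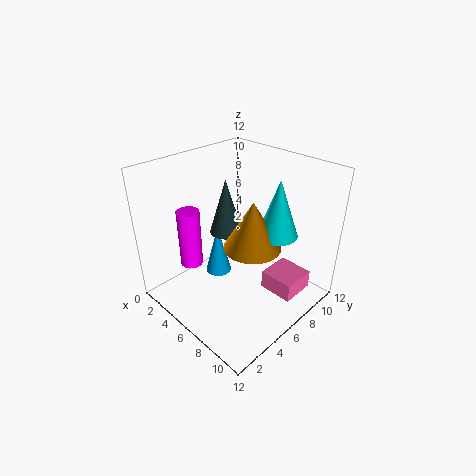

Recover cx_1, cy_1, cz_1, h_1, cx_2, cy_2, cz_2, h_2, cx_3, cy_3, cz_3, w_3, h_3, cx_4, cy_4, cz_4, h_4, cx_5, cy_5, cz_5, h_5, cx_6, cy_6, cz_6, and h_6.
cx_1 = 2
cy_1 = 4
cz_1 = 2.5
h_1 = 5.25
cx_2 = 2.25
cy_2 = 7
cz_2 = 0.25
h_2 = 4.75
cx_3 = 8.75
cy_3 = 6
cz_3 = 2.5
w_3 = 2.75
h_3 = 1.5
cx_4 = 3.25
cy_4 = 7.25
cz_4 = 5
h_4 = 5
cx_5 = 6.5
cy_5 = 7.25
cz_5 = 4.75
h_5 = 4.25
cx_6 = 7.75
cy_6 = 9
cz_6 = 5.75
h_6 = 5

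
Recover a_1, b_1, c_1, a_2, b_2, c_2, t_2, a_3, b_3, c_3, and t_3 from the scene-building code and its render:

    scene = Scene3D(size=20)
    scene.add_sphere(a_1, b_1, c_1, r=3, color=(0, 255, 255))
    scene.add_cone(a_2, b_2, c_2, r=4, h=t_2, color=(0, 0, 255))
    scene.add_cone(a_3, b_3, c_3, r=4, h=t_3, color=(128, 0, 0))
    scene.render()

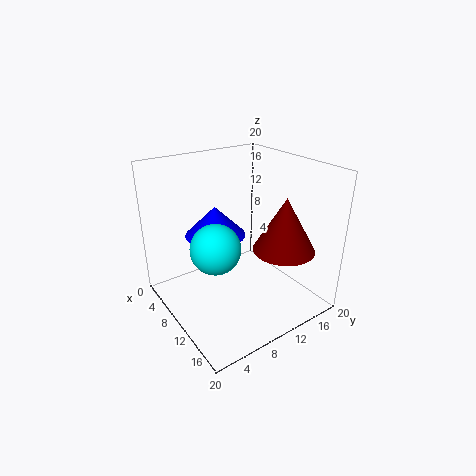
a_1 = 14, b_1 = 4, c_1 = 12, a_2 = 9, b_2 = 7, c_2 = 11, t_2 = 4, a_3 = 16, b_3 = 13, c_3 = 10, t_3 = 7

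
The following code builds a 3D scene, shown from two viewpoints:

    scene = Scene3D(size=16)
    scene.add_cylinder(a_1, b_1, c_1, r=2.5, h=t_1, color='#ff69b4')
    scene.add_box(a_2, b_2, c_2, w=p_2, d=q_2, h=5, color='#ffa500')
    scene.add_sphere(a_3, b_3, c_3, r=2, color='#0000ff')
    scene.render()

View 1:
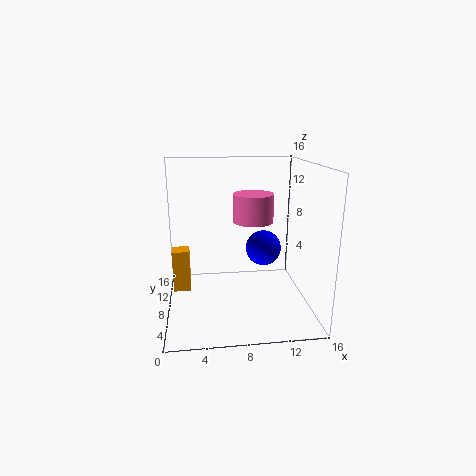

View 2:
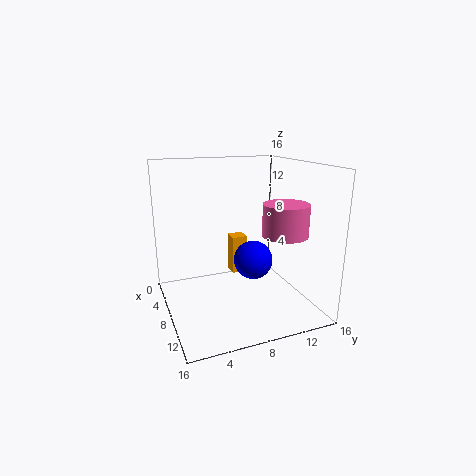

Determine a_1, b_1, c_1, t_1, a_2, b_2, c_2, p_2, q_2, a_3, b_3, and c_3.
a_1 = 10.5; b_1 = 12.5; c_1 = 8.5; t_1 = 3.5; a_2 = 0.5; b_2 = 9.5; c_2 = 1; p_2 = 2; q_2 = 2; a_3 = 11; b_3 = 8.5; c_3 = 6.5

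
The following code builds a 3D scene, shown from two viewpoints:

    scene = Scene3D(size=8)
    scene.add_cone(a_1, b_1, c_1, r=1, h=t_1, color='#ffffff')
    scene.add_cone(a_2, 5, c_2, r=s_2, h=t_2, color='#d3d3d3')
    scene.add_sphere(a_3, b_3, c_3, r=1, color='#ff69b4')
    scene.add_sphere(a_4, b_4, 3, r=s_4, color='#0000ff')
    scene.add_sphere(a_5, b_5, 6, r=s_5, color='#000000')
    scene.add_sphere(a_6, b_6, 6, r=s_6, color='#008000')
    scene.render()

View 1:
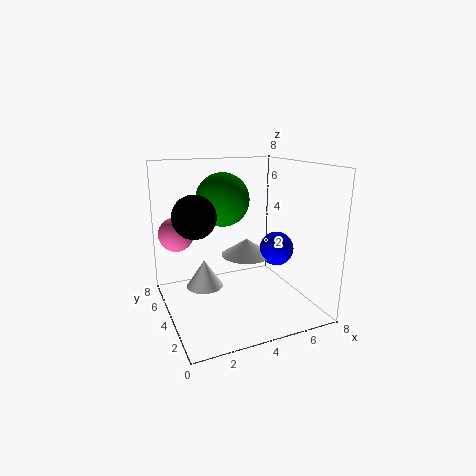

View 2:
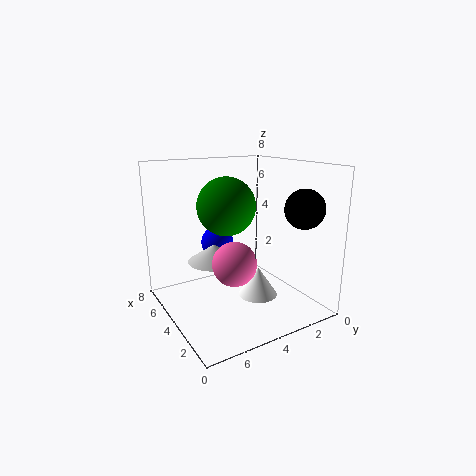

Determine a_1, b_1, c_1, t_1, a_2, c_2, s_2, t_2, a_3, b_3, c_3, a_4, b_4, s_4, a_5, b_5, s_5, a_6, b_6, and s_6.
a_1 = 2, b_1 = 4, c_1 = 1.5, t_1 = 1.5, a_2 = 5, c_2 = 2.5, s_2 = 1.5, t_2 = 1, a_3 = 1, b_3 = 6, c_3 = 4, a_4 = 6.5, b_4 = 4, s_4 = 1, a_5 = 1, b_5 = 2, s_5 = 1, a_6 = 3.5, b_6 = 5, s_6 = 1.5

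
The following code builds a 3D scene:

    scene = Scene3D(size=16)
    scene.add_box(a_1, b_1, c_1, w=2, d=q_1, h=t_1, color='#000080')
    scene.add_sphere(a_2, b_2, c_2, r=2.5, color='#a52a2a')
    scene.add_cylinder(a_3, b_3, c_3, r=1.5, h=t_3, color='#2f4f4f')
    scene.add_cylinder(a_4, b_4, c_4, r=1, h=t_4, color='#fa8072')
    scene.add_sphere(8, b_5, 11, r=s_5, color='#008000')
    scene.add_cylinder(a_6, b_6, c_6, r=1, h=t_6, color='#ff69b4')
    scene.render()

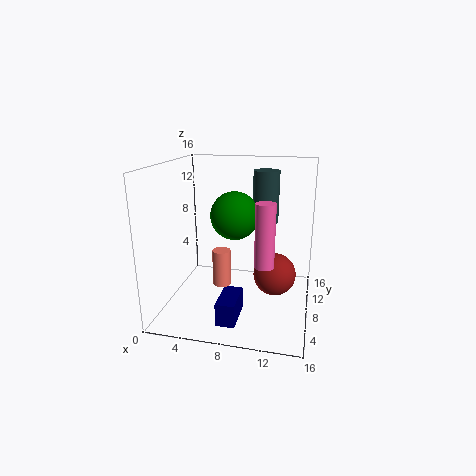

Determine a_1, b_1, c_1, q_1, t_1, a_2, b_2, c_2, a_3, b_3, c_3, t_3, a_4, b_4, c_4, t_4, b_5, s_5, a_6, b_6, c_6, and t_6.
a_1 = 7
b_1 = 2
c_1 = 0.5
q_1 = 4
t_1 = 2.5
a_2 = 12
b_2 = 10
c_2 = 3
a_3 = 10.5
b_3 = 11.5
c_3 = 9
t_3 = 6
a_4 = 6.5
b_4 = 6.5
c_4 = 3
t_4 = 4
b_5 = 6.5
s_5 = 2.5
a_6 = 11.5
b_6 = 4.5
c_6 = 6.5
t_6 = 6.5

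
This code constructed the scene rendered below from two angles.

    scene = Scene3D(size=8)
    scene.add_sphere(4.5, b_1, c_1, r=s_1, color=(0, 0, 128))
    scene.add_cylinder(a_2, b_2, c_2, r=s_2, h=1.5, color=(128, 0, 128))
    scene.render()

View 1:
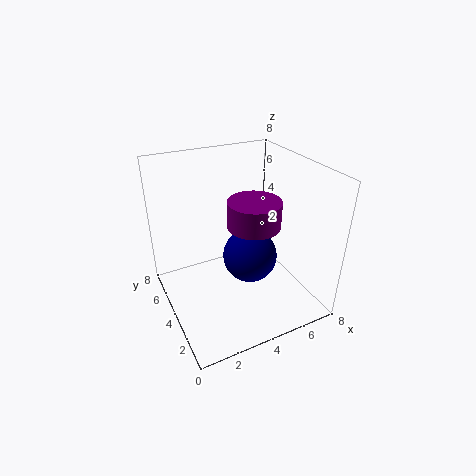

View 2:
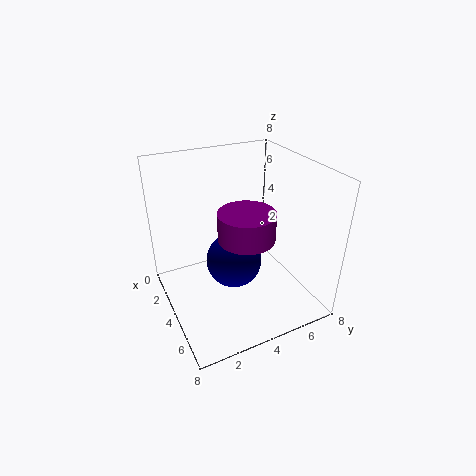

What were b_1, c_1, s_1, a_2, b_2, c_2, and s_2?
b_1 = 3.5; c_1 = 3; s_1 = 1.5; a_2 = 5; b_2 = 4; c_2 = 4.5; s_2 = 1.5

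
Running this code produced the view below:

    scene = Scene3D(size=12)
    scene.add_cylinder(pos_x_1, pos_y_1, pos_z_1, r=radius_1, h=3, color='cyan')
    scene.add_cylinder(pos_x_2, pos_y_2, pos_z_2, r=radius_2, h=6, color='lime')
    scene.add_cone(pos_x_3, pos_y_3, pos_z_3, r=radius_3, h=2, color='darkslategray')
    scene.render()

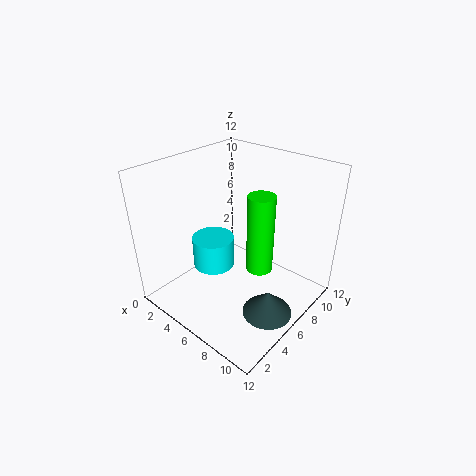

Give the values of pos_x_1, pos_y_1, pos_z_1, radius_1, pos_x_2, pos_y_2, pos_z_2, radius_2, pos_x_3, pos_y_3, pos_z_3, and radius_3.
pos_x_1 = 2, pos_y_1 = 7, pos_z_1 = 1, radius_1 = 2, pos_x_2 = 9, pos_y_2 = 5, pos_z_2 = 5, radius_2 = 1, pos_x_3 = 10, pos_y_3 = 5, pos_z_3 = 1, radius_3 = 2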